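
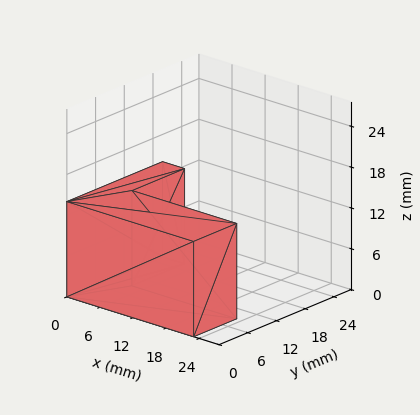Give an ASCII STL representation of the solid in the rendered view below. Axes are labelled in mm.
Reading the render: the shape is an L-shaped prism: outer 23 × 20 mm, arm thicknesses ≈ 9 mm (horizontal) and 4 mm (vertical), extruded 14 mm in z (dimensions read to the nearest mm from the axis ticks). For the STL, each face is triangulated and given an outward normal.

solid part
  facet normal 0.0000 0.0000 -1.0000
    outer loop
      vertex 23.0 9.0 0.0
      vertex 23.0 0.0 0.0
      vertex 0.0 0.0 0.0
    endloop
  endfacet
  facet normal 0.0000 0.0000 -1.0000
    outer loop
      vertex 4.0 9.0 0.0
      vertex 23.0 9.0 0.0
      vertex 0.0 0.0 0.0
    endloop
  endfacet
  facet normal 0.0000 0.0000 -1.0000
    outer loop
      vertex 4.0 20.0 0.0
      vertex 4.0 9.0 0.0
      vertex 0.0 0.0 0.0
    endloop
  endfacet
  facet normal 0.0000 0.0000 -1.0000
    outer loop
      vertex 0.0 20.0 0.0
      vertex 4.0 20.0 0.0
      vertex 0.0 0.0 0.0
    endloop
  endfacet
  facet normal 0.0000 0.0000 1.0000
    outer loop
      vertex 0.0 0.0 14.0
      vertex 23.0 0.0 14.0
      vertex 23.0 9.0 14.0
    endloop
  endfacet
  facet normal 0.0000 0.0000 1.0000
    outer loop
      vertex 0.0 0.0 14.0
      vertex 23.0 9.0 14.0
      vertex 4.0 9.0 14.0
    endloop
  endfacet
  facet normal 0.0000 0.0000 1.0000
    outer loop
      vertex 0.0 0.0 14.0
      vertex 4.0 9.0 14.0
      vertex 4.0 20.0 14.0
    endloop
  endfacet
  facet normal 0.0000 0.0000 1.0000
    outer loop
      vertex 0.0 0.0 14.0
      vertex 4.0 20.0 14.0
      vertex 0.0 20.0 14.0
    endloop
  endfacet
  facet normal 0.0000 -1.0000 0.0000
    outer loop
      vertex 0.0 0.0 0.0
      vertex 23.0 0.0 0.0
      vertex 23.0 0.0 14.0
    endloop
  endfacet
  facet normal 0.0000 -1.0000 0.0000
    outer loop
      vertex 0.0 0.0 0.0
      vertex 23.0 0.0 14.0
      vertex 0.0 0.0 14.0
    endloop
  endfacet
  facet normal 1.0000 0.0000 0.0000
    outer loop
      vertex 23.0 0.0 0.0
      vertex 23.0 9.0 0.0
      vertex 23.0 9.0 14.0
    endloop
  endfacet
  facet normal 1.0000 0.0000 0.0000
    outer loop
      vertex 23.0 0.0 0.0
      vertex 23.0 9.0 14.0
      vertex 23.0 0.0 14.0
    endloop
  endfacet
  facet normal 0.0000 1.0000 0.0000
    outer loop
      vertex 23.0 9.0 0.0
      vertex 4.0 9.0 0.0
      vertex 4.0 9.0 14.0
    endloop
  endfacet
  facet normal 0.0000 1.0000 0.0000
    outer loop
      vertex 23.0 9.0 0.0
      vertex 4.0 9.0 14.0
      vertex 23.0 9.0 14.0
    endloop
  endfacet
  facet normal 1.0000 0.0000 0.0000
    outer loop
      vertex 4.0 9.0 0.0
      vertex 4.0 20.0 0.0
      vertex 4.0 20.0 14.0
    endloop
  endfacet
  facet normal 1.0000 0.0000 0.0000
    outer loop
      vertex 4.0 9.0 0.0
      vertex 4.0 20.0 14.0
      vertex 4.0 9.0 14.0
    endloop
  endfacet
  facet normal 0.0000 1.0000 0.0000
    outer loop
      vertex 4.0 20.0 0.0
      vertex 0.0 20.0 0.0
      vertex 0.0 20.0 14.0
    endloop
  endfacet
  facet normal 0.0000 1.0000 0.0000
    outer loop
      vertex 4.0 20.0 0.0
      vertex 0.0 20.0 14.0
      vertex 4.0 20.0 14.0
    endloop
  endfacet
  facet normal -1.0000 0.0000 0.0000
    outer loop
      vertex 0.0 20.0 0.0
      vertex 0.0 0.0 0.0
      vertex 0.0 0.0 14.0
    endloop
  endfacet
  facet normal -1.0000 0.0000 0.0000
    outer loop
      vertex 0.0 20.0 0.0
      vertex 0.0 0.0 14.0
      vertex 0.0 20.0 14.0
    endloop
  endfacet
endsolid part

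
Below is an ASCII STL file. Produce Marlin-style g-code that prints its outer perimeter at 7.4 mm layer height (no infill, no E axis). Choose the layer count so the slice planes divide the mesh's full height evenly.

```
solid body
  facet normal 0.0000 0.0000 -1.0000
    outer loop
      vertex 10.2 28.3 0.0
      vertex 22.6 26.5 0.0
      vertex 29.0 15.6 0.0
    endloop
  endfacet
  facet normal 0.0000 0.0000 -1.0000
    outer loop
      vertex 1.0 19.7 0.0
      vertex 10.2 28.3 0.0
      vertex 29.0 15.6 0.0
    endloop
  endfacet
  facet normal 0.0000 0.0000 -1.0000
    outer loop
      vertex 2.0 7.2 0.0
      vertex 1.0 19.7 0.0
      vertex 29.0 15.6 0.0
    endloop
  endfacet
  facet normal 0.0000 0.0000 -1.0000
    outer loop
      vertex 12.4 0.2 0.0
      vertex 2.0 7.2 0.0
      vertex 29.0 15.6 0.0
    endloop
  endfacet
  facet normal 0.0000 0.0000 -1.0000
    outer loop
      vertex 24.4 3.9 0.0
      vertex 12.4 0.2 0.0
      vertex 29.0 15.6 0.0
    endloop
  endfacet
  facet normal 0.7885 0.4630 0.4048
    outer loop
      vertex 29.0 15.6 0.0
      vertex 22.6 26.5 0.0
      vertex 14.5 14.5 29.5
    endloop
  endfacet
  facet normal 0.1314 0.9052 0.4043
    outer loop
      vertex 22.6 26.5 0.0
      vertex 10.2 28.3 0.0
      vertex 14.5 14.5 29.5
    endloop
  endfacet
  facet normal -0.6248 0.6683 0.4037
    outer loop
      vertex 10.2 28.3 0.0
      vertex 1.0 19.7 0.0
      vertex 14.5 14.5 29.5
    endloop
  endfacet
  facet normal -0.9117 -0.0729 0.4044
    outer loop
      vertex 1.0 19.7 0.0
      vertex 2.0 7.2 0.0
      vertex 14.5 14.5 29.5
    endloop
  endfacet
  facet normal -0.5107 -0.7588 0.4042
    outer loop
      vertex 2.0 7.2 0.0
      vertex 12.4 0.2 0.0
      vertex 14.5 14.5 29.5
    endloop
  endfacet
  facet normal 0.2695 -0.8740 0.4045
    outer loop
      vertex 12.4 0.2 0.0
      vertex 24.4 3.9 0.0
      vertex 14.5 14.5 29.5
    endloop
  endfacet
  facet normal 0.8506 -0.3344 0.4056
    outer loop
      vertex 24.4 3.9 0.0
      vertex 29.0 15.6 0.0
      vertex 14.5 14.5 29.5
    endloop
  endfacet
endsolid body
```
; perimeter-only toolpath
G21 ; units = mm
G90 ; absolute positioning
G28 ; home
; layer 1
G0 Z7.4
G0 X25.4 Y15.3
G1 X20.6 Y23.5
G1 X11.3 Y24.9
G1 X4.4 Y18.4
G1 X5.1 Y9.0
G1 X12.9 Y3.8
G1 X21.9 Y6.5
G1 X25.4 Y15.3
; layer 2
G0 Z14.8
G0 X21.8 Y15.1
G1 X18.6 Y20.5
G1 X12.3 Y21.4
G1 X7.8 Y17.1
G1 X8.2 Y10.8
G1 X13.4 Y7.3
G1 X19.4 Y9.2
G1 X21.8 Y15.1
; layer 3
G0 Z22.1
G0 X18.1 Y14.8
G1 X16.5 Y17.5
G1 X13.4 Y17.9
G1 X11.1 Y15.8
G1 X11.4 Y12.7
G1 X14.0 Y10.9
G1 X17.0 Y11.8
G1 X18.1 Y14.8
M2 ; end

The solid is a regular 7-sided pyramid, base circumscribed radius ≈ 14.5 mm, apex at z ≈ 29.5 mm. Slicing at Δz = 7.4 mm — 4 equal slices spanning the solid's height, so layer i sits at z = i·h/4 — gives 3 non-empty perimeters. Each is a 7-segment closed polygon; G0 lifts to the layer z and rapids to the start vertex, then G1 traces the edges. The cross-section shrinks linearly with z (the slice at the apex is degenerate and omitted).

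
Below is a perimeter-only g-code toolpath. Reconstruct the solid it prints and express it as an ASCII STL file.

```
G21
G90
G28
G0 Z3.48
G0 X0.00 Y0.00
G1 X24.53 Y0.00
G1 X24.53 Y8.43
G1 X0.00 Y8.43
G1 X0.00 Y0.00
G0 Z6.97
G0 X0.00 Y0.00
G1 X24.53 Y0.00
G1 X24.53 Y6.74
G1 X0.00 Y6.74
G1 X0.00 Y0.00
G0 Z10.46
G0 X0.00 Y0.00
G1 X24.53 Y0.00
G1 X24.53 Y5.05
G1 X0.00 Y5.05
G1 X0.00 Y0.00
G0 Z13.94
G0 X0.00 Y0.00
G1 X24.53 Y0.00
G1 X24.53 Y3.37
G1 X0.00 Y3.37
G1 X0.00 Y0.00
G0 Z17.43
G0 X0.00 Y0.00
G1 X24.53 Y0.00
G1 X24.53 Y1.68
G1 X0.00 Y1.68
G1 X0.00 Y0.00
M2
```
solid part
  facet normal 0.0000 0.0000 -1.0000
    outer loop
      vertex 24.53 10.11 0.00
      vertex 24.53 0.00 0.00
      vertex 0.00 0.00 0.00
    endloop
  endfacet
  facet normal 0.0000 0.0000 -1.0000
    outer loop
      vertex 0.00 10.11 0.00
      vertex 24.53 10.11 0.00
      vertex 0.00 0.00 0.00
    endloop
  endfacet
  facet normal 0.0000 -1.0000 0.0000
    outer loop
      vertex 0.00 0.00 0.00
      vertex 24.53 0.00 0.00
      vertex 24.53 0.00 20.91
    endloop
  endfacet
  facet normal 0.0000 -1.0000 0.0000
    outer loop
      vertex 0.00 0.00 0.00
      vertex 24.53 0.00 20.91
      vertex 0.00 0.00 20.91
    endloop
  endfacet
  facet normal 0.0000 0.9003 0.4353
    outer loop
      vertex 0.00 0.00 20.91
      vertex 24.53 0.00 20.91
      vertex 24.53 10.11 0.00
    endloop
  endfacet
  facet normal 0.0000 0.9003 0.4353
    outer loop
      vertex 0.00 0.00 20.91
      vertex 24.53 10.11 0.00
      vertex 0.00 10.11 0.00
    endloop
  endfacet
  facet normal -1.0000 0.0000 0.0000
    outer loop
      vertex 0.00 0.00 20.91
      vertex 0.00 10.11 0.00
      vertex 0.00 0.00 0.00
    endloop
  endfacet
  facet normal 1.0000 0.0000 0.0000
    outer loop
      vertex 24.53 0.00 0.00
      vertex 24.53 10.11 0.00
      vertex 24.53 0.00 20.91
    endloop
  endfacet
endsolid part

The G0 Z moves step by Δz≈3.48 mm. The G1 loops shrink linearly with z, so the solid tapers from its base footprint up to z≈20.9. Closing with a flat bottom cap and the tapered top and triangulating gives 8 facets — a wedge (ramp): 24.5 × 10.1 mm base, rising to 20.9 mm along the y=0 edge and sloping linearly to z=0 at y=10.1.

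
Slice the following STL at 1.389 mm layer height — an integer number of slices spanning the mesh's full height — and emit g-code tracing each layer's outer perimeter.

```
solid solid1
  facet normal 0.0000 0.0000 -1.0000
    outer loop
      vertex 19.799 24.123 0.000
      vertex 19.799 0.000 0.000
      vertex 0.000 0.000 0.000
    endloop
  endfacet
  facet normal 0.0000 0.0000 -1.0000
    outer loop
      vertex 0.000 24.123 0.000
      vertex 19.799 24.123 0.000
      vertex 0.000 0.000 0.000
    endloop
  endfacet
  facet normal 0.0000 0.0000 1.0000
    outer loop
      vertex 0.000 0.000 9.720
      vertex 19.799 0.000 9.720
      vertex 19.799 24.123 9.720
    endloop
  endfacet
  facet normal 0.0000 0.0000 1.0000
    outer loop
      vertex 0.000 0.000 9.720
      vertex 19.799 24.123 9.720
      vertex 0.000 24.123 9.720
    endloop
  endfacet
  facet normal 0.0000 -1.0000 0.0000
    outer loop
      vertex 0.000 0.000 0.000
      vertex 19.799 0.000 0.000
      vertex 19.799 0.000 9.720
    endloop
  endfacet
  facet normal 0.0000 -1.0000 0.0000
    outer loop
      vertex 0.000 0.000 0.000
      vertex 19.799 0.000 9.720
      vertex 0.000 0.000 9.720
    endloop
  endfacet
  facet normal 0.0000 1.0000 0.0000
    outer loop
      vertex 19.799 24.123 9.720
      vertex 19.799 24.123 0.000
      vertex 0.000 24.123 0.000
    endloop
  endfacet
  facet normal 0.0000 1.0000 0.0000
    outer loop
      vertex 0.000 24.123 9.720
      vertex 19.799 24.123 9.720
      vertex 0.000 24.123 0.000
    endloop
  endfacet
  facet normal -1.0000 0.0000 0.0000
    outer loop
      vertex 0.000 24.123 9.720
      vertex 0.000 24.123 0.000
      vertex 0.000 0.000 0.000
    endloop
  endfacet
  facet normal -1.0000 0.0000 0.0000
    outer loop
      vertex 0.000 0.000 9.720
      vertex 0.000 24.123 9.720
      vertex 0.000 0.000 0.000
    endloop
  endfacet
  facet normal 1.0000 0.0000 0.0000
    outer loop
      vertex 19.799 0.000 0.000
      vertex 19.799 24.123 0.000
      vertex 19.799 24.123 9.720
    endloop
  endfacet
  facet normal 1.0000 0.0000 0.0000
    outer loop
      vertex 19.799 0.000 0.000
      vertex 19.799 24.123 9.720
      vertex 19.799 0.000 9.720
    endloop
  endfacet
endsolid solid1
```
; perimeter-only toolpath
G21 ; units = mm
G90 ; absolute positioning
G28 ; home
; layer 1
G0 Z1.389
G0 X0.000 Y0.000
G1 X19.799 Y0.000
G1 X19.799 Y24.123
G1 X0.000 Y24.123
G1 X0.000 Y0.000
; layer 2
G0 Z2.777
G0 X0.000 Y0.000
G1 X19.799 Y0.000
G1 X19.799 Y24.123
G1 X0.000 Y24.123
G1 X0.000 Y0.000
; layer 3
G0 Z4.166
G0 X0.000 Y0.000
G1 X19.799 Y0.000
G1 X19.799 Y24.123
G1 X0.000 Y24.123
G1 X0.000 Y0.000
; layer 4
G0 Z5.554
G0 X0.000 Y0.000
G1 X19.799 Y0.000
G1 X19.799 Y24.123
G1 X0.000 Y24.123
G1 X0.000 Y0.000
; layer 5
G0 Z6.943
G0 X0.000 Y0.000
G1 X19.799 Y0.000
G1 X19.799 Y24.123
G1 X0.000 Y24.123
G1 X0.000 Y0.000
; layer 6
G0 Z8.331
G0 X0.000 Y0.000
G1 X19.799 Y0.000
G1 X19.799 Y24.123
G1 X0.000 Y24.123
G1 X0.000 Y0.000
; layer 7
G0 Z9.720
G0 X0.000 Y0.000
G1 X19.799 Y0.000
G1 X19.799 Y24.123
G1 X0.000 Y24.123
G1 X0.000 Y0.000
M2 ; end

The solid is a rectangular box, roughly 19.8 × 24.1 mm footprint and 9.72 mm tall. Slicing at Δz = 1.389 mm — 7 equal slices spanning the solid's height, so layer i sits at z = i·h/7 — gives 7 non-empty perimeters. Each is a 4-segment closed polygon; G0 lifts to the layer z and rapids to the start vertex, then G1 traces the edges.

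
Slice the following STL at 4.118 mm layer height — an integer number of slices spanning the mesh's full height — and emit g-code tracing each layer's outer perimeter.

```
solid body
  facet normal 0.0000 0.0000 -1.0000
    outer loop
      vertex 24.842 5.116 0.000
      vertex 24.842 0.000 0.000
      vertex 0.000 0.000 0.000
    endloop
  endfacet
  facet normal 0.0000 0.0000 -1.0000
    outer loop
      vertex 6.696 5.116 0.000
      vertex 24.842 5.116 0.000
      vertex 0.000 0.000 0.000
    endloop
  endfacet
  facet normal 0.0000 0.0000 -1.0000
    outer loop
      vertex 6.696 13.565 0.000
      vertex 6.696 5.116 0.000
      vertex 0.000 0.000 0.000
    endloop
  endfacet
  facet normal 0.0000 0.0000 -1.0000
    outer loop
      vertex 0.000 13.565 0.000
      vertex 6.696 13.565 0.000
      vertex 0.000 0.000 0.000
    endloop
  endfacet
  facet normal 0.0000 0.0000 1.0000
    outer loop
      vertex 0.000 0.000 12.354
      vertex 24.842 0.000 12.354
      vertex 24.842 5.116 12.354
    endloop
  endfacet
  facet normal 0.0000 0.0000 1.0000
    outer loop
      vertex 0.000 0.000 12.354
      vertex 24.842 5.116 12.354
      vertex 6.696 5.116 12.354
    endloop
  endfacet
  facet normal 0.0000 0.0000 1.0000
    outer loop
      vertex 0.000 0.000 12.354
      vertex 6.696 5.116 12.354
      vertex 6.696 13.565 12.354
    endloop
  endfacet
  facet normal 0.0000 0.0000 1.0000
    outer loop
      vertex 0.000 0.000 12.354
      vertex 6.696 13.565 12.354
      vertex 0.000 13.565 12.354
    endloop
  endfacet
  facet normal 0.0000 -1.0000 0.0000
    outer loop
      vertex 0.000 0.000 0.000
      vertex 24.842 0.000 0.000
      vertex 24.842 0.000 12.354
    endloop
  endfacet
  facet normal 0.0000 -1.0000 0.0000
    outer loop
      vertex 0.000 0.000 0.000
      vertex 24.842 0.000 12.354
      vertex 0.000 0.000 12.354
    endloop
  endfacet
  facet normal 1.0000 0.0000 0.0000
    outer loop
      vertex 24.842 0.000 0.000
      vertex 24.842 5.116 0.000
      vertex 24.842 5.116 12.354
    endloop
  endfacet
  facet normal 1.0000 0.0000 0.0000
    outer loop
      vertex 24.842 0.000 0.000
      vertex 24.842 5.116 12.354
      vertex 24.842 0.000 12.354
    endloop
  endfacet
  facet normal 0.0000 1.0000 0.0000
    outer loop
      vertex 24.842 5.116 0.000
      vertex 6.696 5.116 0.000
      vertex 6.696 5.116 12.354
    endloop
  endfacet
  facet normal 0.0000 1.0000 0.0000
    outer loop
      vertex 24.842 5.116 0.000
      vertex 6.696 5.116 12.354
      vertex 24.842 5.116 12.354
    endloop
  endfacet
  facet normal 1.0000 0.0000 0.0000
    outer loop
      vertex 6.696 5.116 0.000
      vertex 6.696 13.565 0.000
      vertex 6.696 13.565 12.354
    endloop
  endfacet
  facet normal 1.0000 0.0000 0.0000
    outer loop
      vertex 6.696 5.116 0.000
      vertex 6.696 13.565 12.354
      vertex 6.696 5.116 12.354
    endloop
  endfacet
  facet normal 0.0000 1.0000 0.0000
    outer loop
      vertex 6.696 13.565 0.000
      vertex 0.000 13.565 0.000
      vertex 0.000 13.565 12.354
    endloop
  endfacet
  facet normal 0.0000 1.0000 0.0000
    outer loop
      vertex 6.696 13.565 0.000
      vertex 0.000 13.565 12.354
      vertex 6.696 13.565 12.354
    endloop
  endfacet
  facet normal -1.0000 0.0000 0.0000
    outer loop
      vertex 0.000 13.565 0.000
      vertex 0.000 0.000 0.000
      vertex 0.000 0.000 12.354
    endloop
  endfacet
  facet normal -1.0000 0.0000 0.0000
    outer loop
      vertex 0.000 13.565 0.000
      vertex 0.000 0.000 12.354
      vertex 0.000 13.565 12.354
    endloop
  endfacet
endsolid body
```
; perimeter-only toolpath
G21 ; units = mm
G90 ; absolute positioning
G28 ; home
; layer 1
G0 Z4.118
G0 X0.000 Y0.000
G1 X24.842 Y0.000
G1 X24.842 Y5.116
G1 X6.696 Y5.116
G1 X6.696 Y13.565
G1 X0.000 Y13.565
G1 X0.000 Y0.000
; layer 2
G0 Z8.236
G0 X0.000 Y0.000
G1 X24.842 Y0.000
G1 X24.842 Y5.116
G1 X6.696 Y5.116
G1 X6.696 Y13.565
G1 X0.000 Y13.565
G1 X0.000 Y0.000
; layer 3
G0 Z12.354
G0 X0.000 Y0.000
G1 X24.842 Y0.000
G1 X24.842 Y5.116
G1 X6.696 Y5.116
G1 X6.696 Y13.565
G1 X0.000 Y13.565
G1 X0.000 Y0.000
M2 ; end

The solid is an L-shaped prism: outer 24.8 × 13.6 mm, arm thicknesses ≈ 5.12 mm (horizontal) and 6.7 mm (vertical), extruded 12.4 mm in z. Slicing at Δz = 4.118 mm — 3 equal slices spanning the solid's height, so layer i sits at z = i·h/3 — gives 3 non-empty perimeters. Each is a 6-segment closed polygon; G0 lifts to the layer z and rapids to the start vertex, then G1 traces the edges.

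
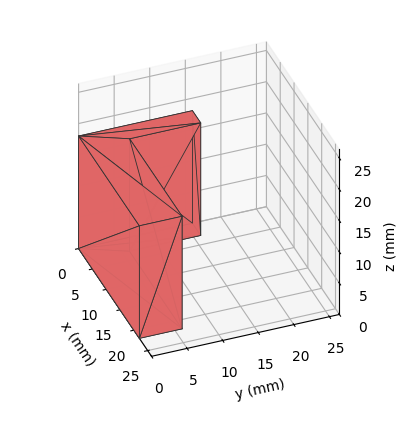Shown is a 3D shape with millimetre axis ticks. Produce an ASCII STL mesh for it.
Reading the render: the shape is an L-shaped prism: outer 22 × 16 mm, arm thicknesses ≈ 6 mm (horizontal) and 3 mm (vertical), extruded 18 mm in z (dimensions read to the nearest mm from the axis ticks). For the STL, each face is triangulated and given an outward normal.

solid part
  facet normal 0.0000 0.0000 -1.0000
    outer loop
      vertex 22.0 6.0 0.0
      vertex 22.0 0.0 0.0
      vertex 0.0 0.0 0.0
    endloop
  endfacet
  facet normal 0.0000 0.0000 -1.0000
    outer loop
      vertex 3.0 6.0 0.0
      vertex 22.0 6.0 0.0
      vertex 0.0 0.0 0.0
    endloop
  endfacet
  facet normal 0.0000 0.0000 -1.0000
    outer loop
      vertex 3.0 16.0 0.0
      vertex 3.0 6.0 0.0
      vertex 0.0 0.0 0.0
    endloop
  endfacet
  facet normal 0.0000 0.0000 -1.0000
    outer loop
      vertex 0.0 16.0 0.0
      vertex 3.0 16.0 0.0
      vertex 0.0 0.0 0.0
    endloop
  endfacet
  facet normal 0.0000 0.0000 1.0000
    outer loop
      vertex 0.0 0.0 18.0
      vertex 22.0 0.0 18.0
      vertex 22.0 6.0 18.0
    endloop
  endfacet
  facet normal 0.0000 0.0000 1.0000
    outer loop
      vertex 0.0 0.0 18.0
      vertex 22.0 6.0 18.0
      vertex 3.0 6.0 18.0
    endloop
  endfacet
  facet normal 0.0000 0.0000 1.0000
    outer loop
      vertex 0.0 0.0 18.0
      vertex 3.0 6.0 18.0
      vertex 3.0 16.0 18.0
    endloop
  endfacet
  facet normal 0.0000 0.0000 1.0000
    outer loop
      vertex 0.0 0.0 18.0
      vertex 3.0 16.0 18.0
      vertex 0.0 16.0 18.0
    endloop
  endfacet
  facet normal 0.0000 -1.0000 0.0000
    outer loop
      vertex 0.0 0.0 0.0
      vertex 22.0 0.0 0.0
      vertex 22.0 0.0 18.0
    endloop
  endfacet
  facet normal 0.0000 -1.0000 0.0000
    outer loop
      vertex 0.0 0.0 0.0
      vertex 22.0 0.0 18.0
      vertex 0.0 0.0 18.0
    endloop
  endfacet
  facet normal 1.0000 0.0000 0.0000
    outer loop
      vertex 22.0 0.0 0.0
      vertex 22.0 6.0 0.0
      vertex 22.0 6.0 18.0
    endloop
  endfacet
  facet normal 1.0000 0.0000 0.0000
    outer loop
      vertex 22.0 0.0 0.0
      vertex 22.0 6.0 18.0
      vertex 22.0 0.0 18.0
    endloop
  endfacet
  facet normal 0.0000 1.0000 0.0000
    outer loop
      vertex 22.0 6.0 0.0
      vertex 3.0 6.0 0.0
      vertex 3.0 6.0 18.0
    endloop
  endfacet
  facet normal 0.0000 1.0000 0.0000
    outer loop
      vertex 22.0 6.0 0.0
      vertex 3.0 6.0 18.0
      vertex 22.0 6.0 18.0
    endloop
  endfacet
  facet normal 1.0000 0.0000 0.0000
    outer loop
      vertex 3.0 6.0 0.0
      vertex 3.0 16.0 0.0
      vertex 3.0 16.0 18.0
    endloop
  endfacet
  facet normal 1.0000 0.0000 0.0000
    outer loop
      vertex 3.0 6.0 0.0
      vertex 3.0 16.0 18.0
      vertex 3.0 6.0 18.0
    endloop
  endfacet
  facet normal 0.0000 1.0000 0.0000
    outer loop
      vertex 3.0 16.0 0.0
      vertex 0.0 16.0 0.0
      vertex 0.0 16.0 18.0
    endloop
  endfacet
  facet normal 0.0000 1.0000 0.0000
    outer loop
      vertex 3.0 16.0 0.0
      vertex 0.0 16.0 18.0
      vertex 3.0 16.0 18.0
    endloop
  endfacet
  facet normal -1.0000 0.0000 0.0000
    outer loop
      vertex 0.0 16.0 0.0
      vertex 0.0 0.0 0.0
      vertex 0.0 0.0 18.0
    endloop
  endfacet
  facet normal -1.0000 0.0000 0.0000
    outer loop
      vertex 0.0 16.0 0.0
      vertex 0.0 0.0 18.0
      vertex 0.0 16.0 18.0
    endloop
  endfacet
endsolid part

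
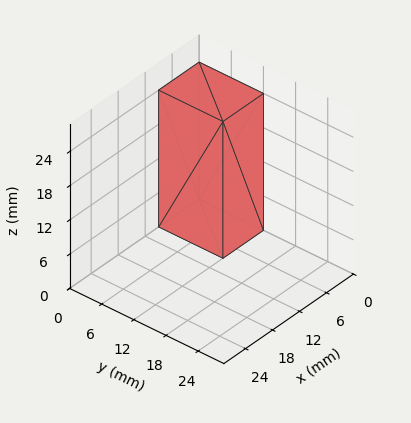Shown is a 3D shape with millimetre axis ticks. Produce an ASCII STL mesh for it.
Reading the render: the shape is a rectangular box, roughly 9 × 12 mm footprint and 24 mm tall (dimensions read to the nearest mm from the axis ticks). For the STL, each face is triangulated and given an outward normal.

solid part
  facet normal 0.0000 0.0000 -1.0000
    outer loop
      vertex 9.000 12.000 0.000
      vertex 9.000 0.000 0.000
      vertex 0.000 0.000 0.000
    endloop
  endfacet
  facet normal 0.0000 0.0000 -1.0000
    outer loop
      vertex 0.000 12.000 0.000
      vertex 9.000 12.000 0.000
      vertex 0.000 0.000 0.000
    endloop
  endfacet
  facet normal 0.0000 0.0000 1.0000
    outer loop
      vertex 0.000 0.000 24.000
      vertex 9.000 0.000 24.000
      vertex 9.000 12.000 24.000
    endloop
  endfacet
  facet normal 0.0000 0.0000 1.0000
    outer loop
      vertex 0.000 0.000 24.000
      vertex 9.000 12.000 24.000
      vertex 0.000 12.000 24.000
    endloop
  endfacet
  facet normal 0.0000 -1.0000 0.0000
    outer loop
      vertex 0.000 0.000 0.000
      vertex 9.000 0.000 0.000
      vertex 9.000 0.000 24.000
    endloop
  endfacet
  facet normal 0.0000 -1.0000 0.0000
    outer loop
      vertex 0.000 0.000 0.000
      vertex 9.000 0.000 24.000
      vertex 0.000 0.000 24.000
    endloop
  endfacet
  facet normal 0.0000 1.0000 0.0000
    outer loop
      vertex 9.000 12.000 24.000
      vertex 9.000 12.000 0.000
      vertex 0.000 12.000 0.000
    endloop
  endfacet
  facet normal 0.0000 1.0000 0.0000
    outer loop
      vertex 0.000 12.000 24.000
      vertex 9.000 12.000 24.000
      vertex 0.000 12.000 0.000
    endloop
  endfacet
  facet normal -1.0000 0.0000 0.0000
    outer loop
      vertex 0.000 12.000 24.000
      vertex 0.000 12.000 0.000
      vertex 0.000 0.000 0.000
    endloop
  endfacet
  facet normal -1.0000 0.0000 0.0000
    outer loop
      vertex 0.000 0.000 24.000
      vertex 0.000 12.000 24.000
      vertex 0.000 0.000 0.000
    endloop
  endfacet
  facet normal 1.0000 0.0000 0.0000
    outer loop
      vertex 9.000 0.000 0.000
      vertex 9.000 12.000 0.000
      vertex 9.000 12.000 24.000
    endloop
  endfacet
  facet normal 1.0000 0.0000 0.0000
    outer loop
      vertex 9.000 0.000 0.000
      vertex 9.000 12.000 24.000
      vertex 9.000 0.000 24.000
    endloop
  endfacet
endsolid part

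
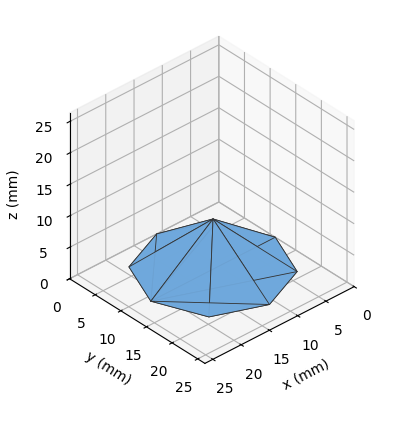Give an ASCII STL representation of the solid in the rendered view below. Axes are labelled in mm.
Reading the render: the shape is a regular 8-sided pyramid, base circumscribed radius ≈ 11 mm, apex at z ≈ 8 mm (dimensions read to the nearest mm from the axis ticks). For the STL, each face is triangulated and given an outward normal.

solid part
  facet normal 0.0000 0.0000 -1.0000
    outer loop
      vertex 11.0 22.0 0.0
      vertex 18.8 18.8 0.0
      vertex 22.0 11.0 0.0
    endloop
  endfacet
  facet normal 0.0000 0.0000 -1.0000
    outer loop
      vertex 3.2 18.8 0.0
      vertex 11.0 22.0 0.0
      vertex 22.0 11.0 0.0
    endloop
  endfacet
  facet normal 0.0000 0.0000 -1.0000
    outer loop
      vertex 0.0 11.0 0.0
      vertex 3.2 18.8 0.0
      vertex 22.0 11.0 0.0
    endloop
  endfacet
  facet normal 0.0000 0.0000 -1.0000
    outer loop
      vertex 3.2 3.2 0.0
      vertex 0.0 11.0 0.0
      vertex 22.0 11.0 0.0
    endloop
  endfacet
  facet normal 0.0000 0.0000 -1.0000
    outer loop
      vertex 11.0 0.0 0.0
      vertex 3.2 3.2 0.0
      vertex 22.0 11.0 0.0
    endloop
  endfacet
  facet normal 0.0000 0.0000 -1.0000
    outer loop
      vertex 18.8 3.2 0.0
      vertex 11.0 0.0 0.0
      vertex 22.0 11.0 0.0
    endloop
  endfacet
  facet normal 0.5718 0.2346 0.7862
    outer loop
      vertex 22.0 11.0 0.0
      vertex 18.8 18.8 0.0
      vertex 11.0 11.0 8.0
    endloop
  endfacet
  facet normal 0.2346 0.5718 0.7862
    outer loop
      vertex 18.8 18.8 0.0
      vertex 11.0 22.0 0.0
      vertex 11.0 11.0 8.0
    endloop
  endfacet
  facet normal -0.2346 0.5718 0.7862
    outer loop
      vertex 11.0 22.0 0.0
      vertex 3.2 18.8 0.0
      vertex 11.0 11.0 8.0
    endloop
  endfacet
  facet normal -0.5718 0.2346 0.7862
    outer loop
      vertex 3.2 18.8 0.0
      vertex 0.0 11.0 0.0
      vertex 11.0 11.0 8.0
    endloop
  endfacet
  facet normal -0.5718 -0.2346 0.7862
    outer loop
      vertex 0.0 11.0 0.0
      vertex 3.2 3.2 0.0
      vertex 11.0 11.0 8.0
    endloop
  endfacet
  facet normal -0.2346 -0.5718 0.7862
    outer loop
      vertex 3.2 3.2 0.0
      vertex 11.0 0.0 0.0
      vertex 11.0 11.0 8.0
    endloop
  endfacet
  facet normal 0.2346 -0.5718 0.7862
    outer loop
      vertex 11.0 0.0 0.0
      vertex 18.8 3.2 0.0
      vertex 11.0 11.0 8.0
    endloop
  endfacet
  facet normal 0.5718 -0.2346 0.7862
    outer loop
      vertex 18.8 3.2 0.0
      vertex 22.0 11.0 0.0
      vertex 11.0 11.0 8.0
    endloop
  endfacet
endsolid part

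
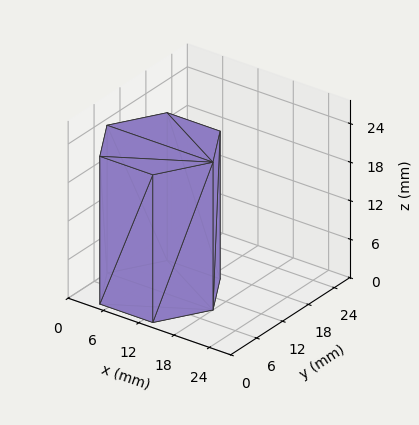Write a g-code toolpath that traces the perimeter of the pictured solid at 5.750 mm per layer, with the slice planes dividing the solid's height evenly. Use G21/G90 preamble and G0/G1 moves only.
Reading the render: the shape is a regular 6-sided prism (a cylinder approximated with 6 flat sides), circumscribed radius ≈ 9 mm, height ≈ 23 mm (dimensions read to the nearest mm from the axis ticks). For the g-code, the solid's height is divided into equal slices at the stated Δz and each level perimeter traced with G1 moves after a G0 lift.

; perimeter-only toolpath
G21 ; units = mm
G90 ; absolute positioning
G28 ; home
; layer 1
G0 Z5.750
G0 X18.000 Y9.000
G1 X13.500 Y16.794
G1 X4.500 Y16.794
G1 X0.000 Y9.000
G1 X4.500 Y1.206
G1 X13.500 Y1.206
G1 X18.000 Y9.000
; layer 2
G0 Z11.500
G0 X18.000 Y9.000
G1 X13.500 Y16.794
G1 X4.500 Y16.794
G1 X0.000 Y9.000
G1 X4.500 Y1.206
G1 X13.500 Y1.206
G1 X18.000 Y9.000
; layer 3
G0 Z17.250
G0 X18.000 Y9.000
G1 X13.500 Y16.794
G1 X4.500 Y16.794
G1 X0.000 Y9.000
G1 X4.500 Y1.206
G1 X13.500 Y1.206
G1 X18.000 Y9.000
; layer 4
G0 Z23.000
G0 X18.000 Y9.000
G1 X13.500 Y16.794
G1 X4.500 Y16.794
G1 X0.000 Y9.000
G1 X4.500 Y1.206
G1 X13.500 Y1.206
G1 X18.000 Y9.000
M2 ; end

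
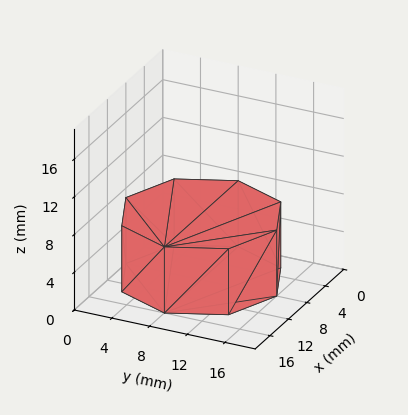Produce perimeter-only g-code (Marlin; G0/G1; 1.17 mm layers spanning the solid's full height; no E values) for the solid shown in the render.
Reading the render: the shape is a regular 8-sided prism (a cylinder approximated with 8 flat sides), circumscribed radius ≈ 8 mm, height ≈ 7 mm (dimensions read to the nearest mm from the axis ticks). For the g-code, the solid's height is divided into equal slices at the stated Δz and each level perimeter traced with G1 moves after a G0 lift.

; perimeter-only toolpath
G21 ; units = mm
G90 ; absolute positioning
G28 ; home
; layer 1
G0 Z1.17
G0 X16.00 Y8.00
G1 X13.66 Y13.66
G1 X8.00 Y16.00
G1 X2.34 Y13.66
G1 X0.00 Y8.00
G1 X2.34 Y2.34
G1 X8.00 Y0.00
G1 X13.66 Y2.34
G1 X16.00 Y8.00
; layer 2
G0 Z2.33
G0 X16.00 Y8.00
G1 X13.66 Y13.66
G1 X8.00 Y16.00
G1 X2.34 Y13.66
G1 X0.00 Y8.00
G1 X2.34 Y2.34
G1 X8.00 Y0.00
G1 X13.66 Y2.34
G1 X16.00 Y8.00
; layer 3
G0 Z3.50
G0 X16.00 Y8.00
G1 X13.66 Y13.66
G1 X8.00 Y16.00
G1 X2.34 Y13.66
G1 X0.00 Y8.00
G1 X2.34 Y2.34
G1 X8.00 Y0.00
G1 X13.66 Y2.34
G1 X16.00 Y8.00
; layer 4
G0 Z4.67
G0 X16.00 Y8.00
G1 X13.66 Y13.66
G1 X8.00 Y16.00
G1 X2.34 Y13.66
G1 X0.00 Y8.00
G1 X2.34 Y2.34
G1 X8.00 Y0.00
G1 X13.66 Y2.34
G1 X16.00 Y8.00
; layer 5
G0 Z5.83
G0 X16.00 Y8.00
G1 X13.66 Y13.66
G1 X8.00 Y16.00
G1 X2.34 Y13.66
G1 X0.00 Y8.00
G1 X2.34 Y2.34
G1 X8.00 Y0.00
G1 X13.66 Y2.34
G1 X16.00 Y8.00
; layer 6
G0 Z7.00
G0 X16.00 Y8.00
G1 X13.66 Y13.66
G1 X8.00 Y16.00
G1 X2.34 Y13.66
G1 X0.00 Y8.00
G1 X2.34 Y2.34
G1 X8.00 Y0.00
G1 X13.66 Y2.34
G1 X16.00 Y8.00
M2 ; end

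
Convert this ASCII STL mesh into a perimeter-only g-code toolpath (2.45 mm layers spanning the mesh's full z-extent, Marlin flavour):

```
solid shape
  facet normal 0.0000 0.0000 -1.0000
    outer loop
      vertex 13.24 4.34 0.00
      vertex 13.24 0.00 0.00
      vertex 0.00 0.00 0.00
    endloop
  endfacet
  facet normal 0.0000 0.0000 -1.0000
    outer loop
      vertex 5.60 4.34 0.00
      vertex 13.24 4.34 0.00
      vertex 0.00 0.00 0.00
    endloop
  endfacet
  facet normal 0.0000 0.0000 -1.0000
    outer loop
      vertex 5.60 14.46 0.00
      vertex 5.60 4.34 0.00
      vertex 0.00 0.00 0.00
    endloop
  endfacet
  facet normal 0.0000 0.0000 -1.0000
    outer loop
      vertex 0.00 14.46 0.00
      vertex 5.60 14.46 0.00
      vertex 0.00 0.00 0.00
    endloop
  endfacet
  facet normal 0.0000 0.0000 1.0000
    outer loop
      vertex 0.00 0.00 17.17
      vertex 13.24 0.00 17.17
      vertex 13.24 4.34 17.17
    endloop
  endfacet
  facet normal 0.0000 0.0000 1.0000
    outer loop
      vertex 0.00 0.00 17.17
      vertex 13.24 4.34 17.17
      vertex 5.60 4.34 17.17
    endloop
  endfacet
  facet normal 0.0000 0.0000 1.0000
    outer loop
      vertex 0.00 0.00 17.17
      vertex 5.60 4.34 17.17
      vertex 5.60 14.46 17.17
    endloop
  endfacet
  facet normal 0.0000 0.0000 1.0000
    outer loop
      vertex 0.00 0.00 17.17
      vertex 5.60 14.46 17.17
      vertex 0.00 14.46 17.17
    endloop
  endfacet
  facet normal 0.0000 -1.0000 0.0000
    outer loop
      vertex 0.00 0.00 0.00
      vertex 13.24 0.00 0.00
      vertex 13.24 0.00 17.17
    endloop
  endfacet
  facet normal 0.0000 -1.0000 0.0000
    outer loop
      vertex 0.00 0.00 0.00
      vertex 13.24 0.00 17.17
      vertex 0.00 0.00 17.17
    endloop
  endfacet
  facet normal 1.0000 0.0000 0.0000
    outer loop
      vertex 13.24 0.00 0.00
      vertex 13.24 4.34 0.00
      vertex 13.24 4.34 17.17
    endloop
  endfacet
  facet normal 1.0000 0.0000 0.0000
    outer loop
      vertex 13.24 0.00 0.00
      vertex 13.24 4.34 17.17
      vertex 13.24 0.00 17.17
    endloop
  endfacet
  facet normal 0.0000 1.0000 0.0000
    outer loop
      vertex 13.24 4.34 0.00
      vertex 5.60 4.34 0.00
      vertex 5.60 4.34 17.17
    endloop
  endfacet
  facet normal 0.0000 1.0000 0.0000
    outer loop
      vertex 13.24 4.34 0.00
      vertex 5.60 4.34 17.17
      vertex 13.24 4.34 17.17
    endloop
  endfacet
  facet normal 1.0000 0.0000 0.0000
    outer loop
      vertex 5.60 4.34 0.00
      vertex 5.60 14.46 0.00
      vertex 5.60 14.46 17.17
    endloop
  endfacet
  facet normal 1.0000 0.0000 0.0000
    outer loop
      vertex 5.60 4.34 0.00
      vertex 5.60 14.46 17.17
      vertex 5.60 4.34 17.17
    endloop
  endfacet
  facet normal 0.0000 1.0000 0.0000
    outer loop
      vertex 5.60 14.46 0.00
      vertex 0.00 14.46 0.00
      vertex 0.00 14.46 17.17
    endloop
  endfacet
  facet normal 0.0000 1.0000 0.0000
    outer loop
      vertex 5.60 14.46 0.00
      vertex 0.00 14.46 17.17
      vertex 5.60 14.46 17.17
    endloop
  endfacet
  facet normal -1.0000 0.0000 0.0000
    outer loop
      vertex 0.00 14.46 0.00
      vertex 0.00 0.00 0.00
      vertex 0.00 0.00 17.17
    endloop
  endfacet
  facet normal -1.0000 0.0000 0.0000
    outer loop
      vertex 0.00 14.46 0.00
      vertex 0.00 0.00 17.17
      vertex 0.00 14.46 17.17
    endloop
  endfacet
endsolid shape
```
; perimeter-only toolpath
G21 ; units = mm
G90 ; absolute positioning
G28 ; home
; layer 1
G0 Z2.45
G0 X0.00 Y0.00
G1 X13.24 Y0.00
G1 X13.24 Y4.34
G1 X5.60 Y4.34
G1 X5.60 Y14.46
G1 X0.00 Y14.46
G1 X0.00 Y0.00
; layer 2
G0 Z4.91
G0 X0.00 Y0.00
G1 X13.24 Y0.00
G1 X13.24 Y4.34
G1 X5.60 Y4.34
G1 X5.60 Y14.46
G1 X0.00 Y14.46
G1 X0.00 Y0.00
; layer 3
G0 Z7.36
G0 X0.00 Y0.00
G1 X13.24 Y0.00
G1 X13.24 Y4.34
G1 X5.60 Y4.34
G1 X5.60 Y14.46
G1 X0.00 Y14.46
G1 X0.00 Y0.00
; layer 4
G0 Z9.81
G0 X0.00 Y0.00
G1 X13.24 Y0.00
G1 X13.24 Y4.34
G1 X5.60 Y4.34
G1 X5.60 Y14.46
G1 X0.00 Y14.46
G1 X0.00 Y0.00
; layer 5
G0 Z12.26
G0 X0.00 Y0.00
G1 X13.24 Y0.00
G1 X13.24 Y4.34
G1 X5.60 Y4.34
G1 X5.60 Y14.46
G1 X0.00 Y14.46
G1 X0.00 Y0.00
; layer 6
G0 Z14.72
G0 X0.00 Y0.00
G1 X13.24 Y0.00
G1 X13.24 Y4.34
G1 X5.60 Y4.34
G1 X5.60 Y14.46
G1 X0.00 Y14.46
G1 X0.00 Y0.00
; layer 7
G0 Z17.17
G0 X0.00 Y0.00
G1 X13.24 Y0.00
G1 X13.24 Y4.34
G1 X5.60 Y4.34
G1 X5.60 Y14.46
G1 X0.00 Y14.46
G1 X0.00 Y0.00
M2 ; end

The solid is an L-shaped prism: outer 13.2 × 14.5 mm, arm thicknesses ≈ 4.34 mm (horizontal) and 5.6 mm (vertical), extruded 17.2 mm in z. Slicing at Δz = 2.45 mm — 7 equal slices spanning the solid's height, so layer i sits at z = i·h/7 — gives 7 non-empty perimeters. Each is a 6-segment closed polygon; G0 lifts to the layer z and rapids to the start vertex, then G1 traces the edges.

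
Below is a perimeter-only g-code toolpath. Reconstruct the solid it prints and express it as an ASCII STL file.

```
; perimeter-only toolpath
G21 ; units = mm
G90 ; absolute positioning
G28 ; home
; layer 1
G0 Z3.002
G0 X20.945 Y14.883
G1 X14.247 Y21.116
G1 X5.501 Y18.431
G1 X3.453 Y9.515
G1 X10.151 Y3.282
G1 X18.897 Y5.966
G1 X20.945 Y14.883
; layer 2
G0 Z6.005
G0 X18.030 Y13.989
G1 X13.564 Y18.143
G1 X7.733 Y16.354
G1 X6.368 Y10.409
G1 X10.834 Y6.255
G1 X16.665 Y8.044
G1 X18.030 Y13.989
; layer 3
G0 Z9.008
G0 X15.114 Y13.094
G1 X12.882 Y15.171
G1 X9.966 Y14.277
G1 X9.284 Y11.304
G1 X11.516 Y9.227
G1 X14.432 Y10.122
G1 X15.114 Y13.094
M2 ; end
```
solid part
  facet normal 0.0000 0.0000 -1.0000
    outer loop
      vertex 3.268 20.509 0.000
      vertex 14.930 24.088 0.000
      vertex 23.861 15.778 0.000
    endloop
  endfacet
  facet normal 0.0000 0.0000 -1.0000
    outer loop
      vertex 0.537 8.620 0.000
      vertex 3.268 20.509 0.000
      vertex 23.861 15.778 0.000
    endloop
  endfacet
  facet normal 0.0000 0.0000 -1.0000
    outer loop
      vertex 9.468 0.310 0.000
      vertex 0.537 8.620 0.000
      vertex 23.861 15.778 0.000
    endloop
  endfacet
  facet normal 0.0000 0.0000 -1.0000
    outer loop
      vertex 21.130 3.889 0.000
      vertex 9.468 0.310 0.000
      vertex 23.861 15.778 0.000
    endloop
  endfacet
  facet normal 0.5115 0.5497 0.6605
    outer loop
      vertex 23.861 15.778 0.000
      vertex 14.930 24.088 0.000
      vertex 12.199 12.199 12.010
    endloop
  endfacet
  facet normal -0.2203 0.7178 0.6605
    outer loop
      vertex 14.930 24.088 0.000
      vertex 3.268 20.509 0.000
      vertex 12.199 12.199 12.010
    endloop
  endfacet
  facet normal -0.7318 0.1681 0.6605
    outer loop
      vertex 3.268 20.509 0.000
      vertex 0.537 8.620 0.000
      vertex 12.199 12.199 12.010
    endloop
  endfacet
  facet normal -0.5115 -0.5497 0.6605
    outer loop
      vertex 0.537 8.620 0.000
      vertex 9.468 0.310 0.000
      vertex 12.199 12.199 12.010
    endloop
  endfacet
  facet normal 0.2203 -0.7178 0.6605
    outer loop
      vertex 9.468 0.310 0.000
      vertex 21.130 3.889 0.000
      vertex 12.199 12.199 12.010
    endloop
  endfacet
  facet normal 0.7318 -0.1681 0.6605
    outer loop
      vertex 21.130 3.889 0.000
      vertex 23.861 15.778 0.000
      vertex 12.199 12.199 12.010
    endloop
  endfacet
endsolid part

The G0 Z moves step by Δz≈3.002 mm. The G1 loops shrink linearly with z, so the solid tapers from its base footprint up to z≈12. Closing with a flat bottom cap and the tapered top and triangulating gives 10 facets — a regular 6-sided pyramid, base circumscribed radius ≈ 12.2 mm, apex at z ≈ 12 mm.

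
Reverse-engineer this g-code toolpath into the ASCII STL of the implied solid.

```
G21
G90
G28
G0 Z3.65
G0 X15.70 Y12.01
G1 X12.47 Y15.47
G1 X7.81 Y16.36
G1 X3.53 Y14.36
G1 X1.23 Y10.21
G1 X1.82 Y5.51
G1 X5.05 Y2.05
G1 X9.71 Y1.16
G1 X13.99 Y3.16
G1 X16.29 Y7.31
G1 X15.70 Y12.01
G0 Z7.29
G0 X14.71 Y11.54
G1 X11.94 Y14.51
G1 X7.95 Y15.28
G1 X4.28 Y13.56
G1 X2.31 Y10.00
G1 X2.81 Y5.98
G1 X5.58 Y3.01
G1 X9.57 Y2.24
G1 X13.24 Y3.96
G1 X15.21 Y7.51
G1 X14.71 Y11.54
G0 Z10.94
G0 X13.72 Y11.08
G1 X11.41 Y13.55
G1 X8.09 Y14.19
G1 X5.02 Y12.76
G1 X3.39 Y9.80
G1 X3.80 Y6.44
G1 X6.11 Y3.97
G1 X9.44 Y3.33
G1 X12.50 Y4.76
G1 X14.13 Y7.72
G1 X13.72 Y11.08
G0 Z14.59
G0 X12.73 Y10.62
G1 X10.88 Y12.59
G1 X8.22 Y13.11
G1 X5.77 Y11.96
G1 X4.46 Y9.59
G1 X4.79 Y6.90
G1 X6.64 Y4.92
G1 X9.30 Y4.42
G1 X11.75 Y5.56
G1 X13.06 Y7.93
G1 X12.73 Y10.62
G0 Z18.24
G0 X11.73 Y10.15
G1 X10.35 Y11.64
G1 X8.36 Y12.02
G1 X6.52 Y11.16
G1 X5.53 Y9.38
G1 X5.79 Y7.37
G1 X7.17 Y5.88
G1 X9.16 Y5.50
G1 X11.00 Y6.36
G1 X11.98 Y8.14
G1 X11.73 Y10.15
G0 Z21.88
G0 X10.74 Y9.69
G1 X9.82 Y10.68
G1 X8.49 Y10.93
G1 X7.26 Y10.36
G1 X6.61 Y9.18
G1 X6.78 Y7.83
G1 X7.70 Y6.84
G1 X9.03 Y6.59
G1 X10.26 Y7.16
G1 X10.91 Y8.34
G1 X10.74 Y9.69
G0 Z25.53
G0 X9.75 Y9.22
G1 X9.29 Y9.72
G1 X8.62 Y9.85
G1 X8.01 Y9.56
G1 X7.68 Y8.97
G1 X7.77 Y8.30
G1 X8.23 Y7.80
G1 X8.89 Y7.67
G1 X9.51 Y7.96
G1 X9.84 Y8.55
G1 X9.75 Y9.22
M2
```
solid part
  facet normal 0.0000 0.0000 -1.0000
    outer loop
      vertex 7.68 17.45 0.00
      vertex 13.00 16.43 0.00
      vertex 16.69 12.47 0.00
    endloop
  endfacet
  facet normal 0.0000 0.0000 -1.0000
    outer loop
      vertex 2.78 15.16 0.00
      vertex 7.68 17.45 0.00
      vertex 16.69 12.47 0.00
    endloop
  endfacet
  facet normal 0.0000 0.0000 -1.0000
    outer loop
      vertex 0.16 10.42 0.00
      vertex 2.78 15.16 0.00
      vertex 16.69 12.47 0.00
    endloop
  endfacet
  facet normal 0.0000 0.0000 -1.0000
    outer loop
      vertex 0.83 5.05 0.00
      vertex 0.16 10.42 0.00
      vertex 16.69 12.47 0.00
    endloop
  endfacet
  facet normal 0.0000 0.0000 -1.0000
    outer loop
      vertex 4.52 1.09 0.00
      vertex 0.83 5.05 0.00
      vertex 16.69 12.47 0.00
    endloop
  endfacet
  facet normal 0.0000 0.0000 -1.0000
    outer loop
      vertex 9.84 0.07 0.00
      vertex 4.52 1.09 0.00
      vertex 16.69 12.47 0.00
    endloop
  endfacet
  facet normal 0.0000 0.0000 -1.0000
    outer loop
      vertex 14.74 2.36 0.00
      vertex 9.84 0.07 0.00
      vertex 16.69 12.47 0.00
    endloop
  endfacet
  facet normal 0.0000 0.0000 -1.0000
    outer loop
      vertex 17.36 7.10 0.00
      vertex 14.74 2.36 0.00
      vertex 16.69 12.47 0.00
    endloop
  endfacet
  facet normal 0.7035 0.6555 0.2745
    outer loop
      vertex 16.69 12.47 0.00
      vertex 13.00 16.43 0.00
      vertex 8.76 8.76 29.18
    endloop
  endfacet
  facet normal 0.1811 0.9444 0.2745
    outer loop
      vertex 13.00 16.43 0.00
      vertex 7.68 17.45 0.00
      vertex 8.76 8.76 29.18
    endloop
  endfacet
  facet normal -0.4071 0.8711 0.2745
    outer loop
      vertex 7.68 17.45 0.00
      vertex 2.78 15.16 0.00
      vertex 8.76 8.76 29.18
    endloop
  endfacet
  facet normal -0.8416 0.4652 0.2745
    outer loop
      vertex 2.78 15.16 0.00
      vertex 0.16 10.42 0.00
      vertex 8.76 8.76 29.18
    endloop
  endfacet
  facet normal -0.9542 -0.1191 0.2745
    outer loop
      vertex 0.16 10.42 0.00
      vertex 0.83 5.05 0.00
      vertex 8.76 8.76 29.18
    endloop
  endfacet
  facet normal -0.7035 -0.6555 0.2745
    outer loop
      vertex 0.83 5.05 0.00
      vertex 4.52 1.09 0.00
      vertex 8.76 8.76 29.18
    endloop
  endfacet
  facet normal -0.1811 -0.9444 0.2745
    outer loop
      vertex 4.52 1.09 0.00
      vertex 9.84 0.07 0.00
      vertex 8.76 8.76 29.18
    endloop
  endfacet
  facet normal 0.4071 -0.8711 0.2745
    outer loop
      vertex 9.84 0.07 0.00
      vertex 14.74 2.36 0.00
      vertex 8.76 8.76 29.18
    endloop
  endfacet
  facet normal 0.8416 -0.4652 0.2745
    outer loop
      vertex 14.74 2.36 0.00
      vertex 17.36 7.10 0.00
      vertex 8.76 8.76 29.18
    endloop
  endfacet
  facet normal 0.9542 0.1191 0.2745
    outer loop
      vertex 17.36 7.10 0.00
      vertex 16.69 12.47 0.00
      vertex 8.76 8.76 29.18
    endloop
  endfacet
endsolid part

The G0 Z moves step by Δz≈3.65 mm. The G1 loops shrink linearly with z, so the solid tapers from its base footprint up to z≈29.2. Closing with a flat bottom cap and the tapered top and triangulating gives 18 facets — a regular 10-sided pyramid, base circumscribed radius ≈ 8.76 mm, apex at z ≈ 29.2 mm.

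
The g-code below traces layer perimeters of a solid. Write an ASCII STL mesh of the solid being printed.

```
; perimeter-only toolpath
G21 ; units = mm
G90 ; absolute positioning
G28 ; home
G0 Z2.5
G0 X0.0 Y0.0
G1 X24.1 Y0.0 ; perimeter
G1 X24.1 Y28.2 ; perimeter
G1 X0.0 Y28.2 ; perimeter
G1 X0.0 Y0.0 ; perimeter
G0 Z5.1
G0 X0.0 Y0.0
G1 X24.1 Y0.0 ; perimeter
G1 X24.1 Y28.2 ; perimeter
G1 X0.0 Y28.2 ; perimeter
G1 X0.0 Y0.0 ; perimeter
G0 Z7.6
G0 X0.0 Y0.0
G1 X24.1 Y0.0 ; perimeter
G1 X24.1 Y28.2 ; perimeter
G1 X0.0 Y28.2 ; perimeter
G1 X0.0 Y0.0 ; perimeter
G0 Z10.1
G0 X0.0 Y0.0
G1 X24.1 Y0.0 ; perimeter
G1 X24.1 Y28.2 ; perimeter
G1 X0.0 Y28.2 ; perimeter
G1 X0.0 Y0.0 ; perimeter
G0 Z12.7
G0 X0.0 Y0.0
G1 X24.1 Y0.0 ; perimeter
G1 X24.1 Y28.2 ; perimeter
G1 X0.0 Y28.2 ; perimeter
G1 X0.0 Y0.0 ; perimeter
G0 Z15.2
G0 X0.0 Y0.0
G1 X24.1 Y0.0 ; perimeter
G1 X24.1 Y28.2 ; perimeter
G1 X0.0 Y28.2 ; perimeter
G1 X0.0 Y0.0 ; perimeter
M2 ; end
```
solid part
  facet normal 0.0000 0.0000 -1.0000
    outer loop
      vertex 24.1 28.2 0.0
      vertex 24.1 0.0 0.0
      vertex 0.0 0.0 0.0
    endloop
  endfacet
  facet normal 0.0000 0.0000 -1.0000
    outer loop
      vertex 0.0 28.2 0.0
      vertex 24.1 28.2 0.0
      vertex 0.0 0.0 0.0
    endloop
  endfacet
  facet normal 0.0000 0.0000 1.0000
    outer loop
      vertex 0.0 0.0 15.2
      vertex 24.1 0.0 15.2
      vertex 24.1 28.2 15.2
    endloop
  endfacet
  facet normal 0.0000 0.0000 1.0000
    outer loop
      vertex 0.0 0.0 15.2
      vertex 24.1 28.2 15.2
      vertex 0.0 28.2 15.2
    endloop
  endfacet
  facet normal 0.0000 -1.0000 0.0000
    outer loop
      vertex 0.0 0.0 0.0
      vertex 24.1 0.0 0.0
      vertex 24.1 0.0 15.2
    endloop
  endfacet
  facet normal 0.0000 -1.0000 0.0000
    outer loop
      vertex 0.0 0.0 0.0
      vertex 24.1 0.0 15.2
      vertex 0.0 0.0 15.2
    endloop
  endfacet
  facet normal 0.0000 1.0000 0.0000
    outer loop
      vertex 24.1 28.2 15.2
      vertex 24.1 28.2 0.0
      vertex 0.0 28.2 0.0
    endloop
  endfacet
  facet normal 0.0000 1.0000 0.0000
    outer loop
      vertex 0.0 28.2 15.2
      vertex 24.1 28.2 15.2
      vertex 0.0 28.2 0.0
    endloop
  endfacet
  facet normal -1.0000 0.0000 0.0000
    outer loop
      vertex 0.0 28.2 15.2
      vertex 0.0 28.2 0.0
      vertex 0.0 0.0 0.0
    endloop
  endfacet
  facet normal -1.0000 0.0000 0.0000
    outer loop
      vertex 0.0 0.0 15.2
      vertex 0.0 28.2 15.2
      vertex 0.0 0.0 0.0
    endloop
  endfacet
  facet normal 1.0000 0.0000 0.0000
    outer loop
      vertex 24.1 0.0 0.0
      vertex 24.1 28.2 0.0
      vertex 24.1 28.2 15.2
    endloop
  endfacet
  facet normal 1.0000 0.0000 0.0000
    outer loop
      vertex 24.1 0.0 0.0
      vertex 24.1 28.2 15.2
      vertex 24.1 0.0 15.2
    endloop
  endfacet
endsolid part

The G0 Z moves step by Δz≈2.5 mm. Every layer's G1 loop is the same polygon, so the solid is a straight extrusion of it from z=0 to z≈15.2. Closing with flat bottom and top caps and triangulating gives 12 facets — a rectangular box, roughly 24.1 × 28.2 mm footprint and 15.2 mm tall.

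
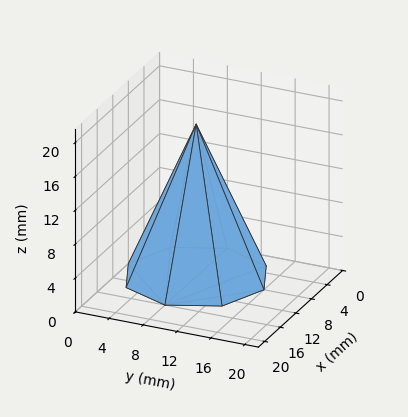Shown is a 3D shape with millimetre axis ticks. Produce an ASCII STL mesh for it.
Reading the render: the shape is a regular 8-sided pyramid, base circumscribed radius ≈ 8 mm, apex at z ≈ 18 mm (dimensions read to the nearest mm from the axis ticks). For the STL, each face is triangulated and given an outward normal.

solid part
  facet normal 0.0000 0.0000 -1.0000
    outer loop
      vertex 8.00 16.00 0.00
      vertex 13.66 13.66 0.00
      vertex 16.00 8.00 0.00
    endloop
  endfacet
  facet normal 0.0000 0.0000 -1.0000
    outer loop
      vertex 2.34 13.66 0.00
      vertex 8.00 16.00 0.00
      vertex 16.00 8.00 0.00
    endloop
  endfacet
  facet normal 0.0000 0.0000 -1.0000
    outer loop
      vertex 0.00 8.00 0.00
      vertex 2.34 13.66 0.00
      vertex 16.00 8.00 0.00
    endloop
  endfacet
  facet normal 0.0000 0.0000 -1.0000
    outer loop
      vertex 2.34 2.34 0.00
      vertex 0.00 8.00 0.00
      vertex 16.00 8.00 0.00
    endloop
  endfacet
  facet normal 0.0000 0.0000 -1.0000
    outer loop
      vertex 8.00 0.00 0.00
      vertex 2.34 2.34 0.00
      vertex 16.00 8.00 0.00
    endloop
  endfacet
  facet normal 0.0000 0.0000 -1.0000
    outer loop
      vertex 13.66 2.34 0.00
      vertex 8.00 0.00 0.00
      vertex 16.00 8.00 0.00
    endloop
  endfacet
  facet normal 0.8548 0.3534 0.3799
    outer loop
      vertex 16.00 8.00 0.00
      vertex 13.66 13.66 0.00
      vertex 8.00 8.00 18.00
    endloop
  endfacet
  facet normal 0.3534 0.8548 0.3799
    outer loop
      vertex 13.66 13.66 0.00
      vertex 8.00 16.00 0.00
      vertex 8.00 8.00 18.00
    endloop
  endfacet
  facet normal -0.3534 0.8548 0.3799
    outer loop
      vertex 8.00 16.00 0.00
      vertex 2.34 13.66 0.00
      vertex 8.00 8.00 18.00
    endloop
  endfacet
  facet normal -0.8548 0.3534 0.3799
    outer loop
      vertex 2.34 13.66 0.00
      vertex 0.00 8.00 0.00
      vertex 8.00 8.00 18.00
    endloop
  endfacet
  facet normal -0.8548 -0.3534 0.3799
    outer loop
      vertex 0.00 8.00 0.00
      vertex 2.34 2.34 0.00
      vertex 8.00 8.00 18.00
    endloop
  endfacet
  facet normal -0.3534 -0.8548 0.3799
    outer loop
      vertex 2.34 2.34 0.00
      vertex 8.00 0.00 0.00
      vertex 8.00 8.00 18.00
    endloop
  endfacet
  facet normal 0.3534 -0.8548 0.3799
    outer loop
      vertex 8.00 0.00 0.00
      vertex 13.66 2.34 0.00
      vertex 8.00 8.00 18.00
    endloop
  endfacet
  facet normal 0.8548 -0.3534 0.3799
    outer loop
      vertex 13.66 2.34 0.00
      vertex 16.00 8.00 0.00
      vertex 8.00 8.00 18.00
    endloop
  endfacet
endsolid part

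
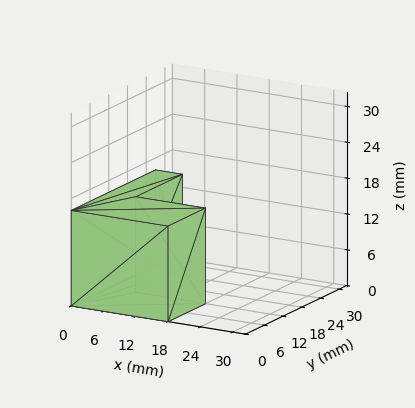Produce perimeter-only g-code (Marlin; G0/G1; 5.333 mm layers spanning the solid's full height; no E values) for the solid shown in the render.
Reading the render: the shape is an L-shaped prism: outer 18 × 27 mm, arm thicknesses ≈ 12 mm (horizontal) and 5 mm (vertical), extruded 16 mm in z (dimensions read to the nearest mm from the axis ticks). For the g-code, the solid's height is divided into equal slices at the stated Δz and each level perimeter traced with G1 moves after a G0 lift.

; perimeter-only toolpath
G21 ; units = mm
G90 ; absolute positioning
G28 ; home
; layer 1
G0 Z5.333
G0 X0.000 Y0.000
G1 X18.000 Y0.000
G1 X18.000 Y12.000
G1 X5.000 Y12.000
G1 X5.000 Y27.000
G1 X0.000 Y27.000
G1 X0.000 Y0.000
; layer 2
G0 Z10.667
G0 X0.000 Y0.000
G1 X18.000 Y0.000
G1 X18.000 Y12.000
G1 X5.000 Y12.000
G1 X5.000 Y27.000
G1 X0.000 Y27.000
G1 X0.000 Y0.000
; layer 3
G0 Z16.000
G0 X0.000 Y0.000
G1 X18.000 Y0.000
G1 X18.000 Y12.000
G1 X5.000 Y12.000
G1 X5.000 Y27.000
G1 X0.000 Y27.000
G1 X0.000 Y0.000
M2 ; end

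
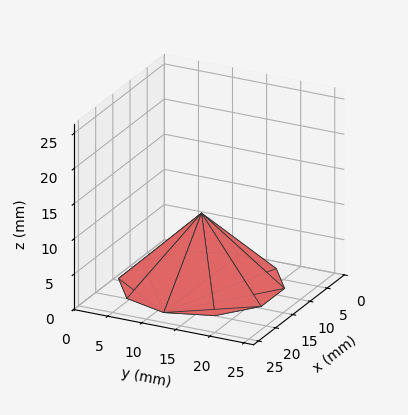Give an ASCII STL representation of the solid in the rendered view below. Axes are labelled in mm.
Reading the render: the shape is a regular 10-sided pyramid, base circumscribed radius ≈ 11 mm, apex at z ≈ 10 mm (dimensions read to the nearest mm from the axis ticks). For the STL, each face is triangulated and given an outward normal.

solid part
  facet normal 0.0000 0.0000 -1.0000
    outer loop
      vertex 14.40 21.46 0.00
      vertex 19.90 17.47 0.00
      vertex 22.00 11.00 0.00
    endloop
  endfacet
  facet normal 0.0000 0.0000 -1.0000
    outer loop
      vertex 7.60 21.46 0.00
      vertex 14.40 21.46 0.00
      vertex 22.00 11.00 0.00
    endloop
  endfacet
  facet normal 0.0000 0.0000 -1.0000
    outer loop
      vertex 2.10 17.47 0.00
      vertex 7.60 21.46 0.00
      vertex 22.00 11.00 0.00
    endloop
  endfacet
  facet normal 0.0000 0.0000 -1.0000
    outer loop
      vertex 0.00 11.00 0.00
      vertex 2.10 17.47 0.00
      vertex 22.00 11.00 0.00
    endloop
  endfacet
  facet normal 0.0000 0.0000 -1.0000
    outer loop
      vertex 2.10 4.53 0.00
      vertex 0.00 11.00 0.00
      vertex 22.00 11.00 0.00
    endloop
  endfacet
  facet normal 0.0000 0.0000 -1.0000
    outer loop
      vertex 7.60 0.54 0.00
      vertex 2.10 4.53 0.00
      vertex 22.00 11.00 0.00
    endloop
  endfacet
  facet normal 0.0000 0.0000 -1.0000
    outer loop
      vertex 14.40 0.54 0.00
      vertex 7.60 0.54 0.00
      vertex 22.00 11.00 0.00
    endloop
  endfacet
  facet normal 0.0000 0.0000 -1.0000
    outer loop
      vertex 19.90 4.53 0.00
      vertex 14.40 0.54 0.00
      vertex 22.00 11.00 0.00
    endloop
  endfacet
  facet normal 0.6572 0.2133 0.7229
    outer loop
      vertex 22.00 11.00 0.00
      vertex 19.90 17.47 0.00
      vertex 11.00 11.00 10.00
    endloop
  endfacet
  facet normal 0.4057 0.5593 0.7229
    outer loop
      vertex 19.90 17.47 0.00
      vertex 14.40 21.46 0.00
      vertex 11.00 11.00 10.00
    endloop
  endfacet
  facet normal 0.0000 0.6910 0.7228
    outer loop
      vertex 14.40 21.46 0.00
      vertex 7.60 21.46 0.00
      vertex 11.00 11.00 10.00
    endloop
  endfacet
  facet normal -0.4057 0.5593 0.7229
    outer loop
      vertex 7.60 21.46 0.00
      vertex 2.10 17.47 0.00
      vertex 11.00 11.00 10.00
    endloop
  endfacet
  facet normal -0.6572 0.2133 0.7229
    outer loop
      vertex 2.10 17.47 0.00
      vertex 0.00 11.00 0.00
      vertex 11.00 11.00 10.00
    endloop
  endfacet
  facet normal -0.6572 -0.2133 0.7229
    outer loop
      vertex 0.00 11.00 0.00
      vertex 2.10 4.53 0.00
      vertex 11.00 11.00 10.00
    endloop
  endfacet
  facet normal -0.4057 -0.5593 0.7229
    outer loop
      vertex 2.10 4.53 0.00
      vertex 7.60 0.54 0.00
      vertex 11.00 11.00 10.00
    endloop
  endfacet
  facet normal 0.0000 -0.6910 0.7228
    outer loop
      vertex 7.60 0.54 0.00
      vertex 14.40 0.54 0.00
      vertex 11.00 11.00 10.00
    endloop
  endfacet
  facet normal 0.4057 -0.5593 0.7229
    outer loop
      vertex 14.40 0.54 0.00
      vertex 19.90 4.53 0.00
      vertex 11.00 11.00 10.00
    endloop
  endfacet
  facet normal 0.6572 -0.2133 0.7229
    outer loop
      vertex 19.90 4.53 0.00
      vertex 22.00 11.00 0.00
      vertex 11.00 11.00 10.00
    endloop
  endfacet
endsolid part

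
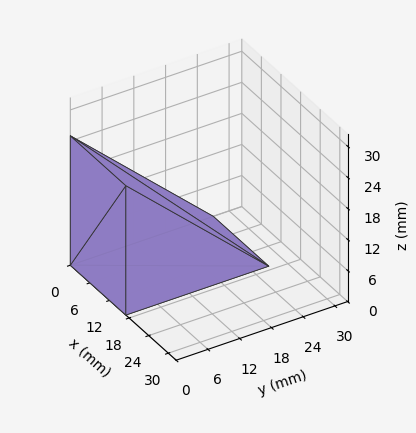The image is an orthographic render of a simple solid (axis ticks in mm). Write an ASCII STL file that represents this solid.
Reading the render: the shape is a wedge (ramp): 17 × 27 mm base, rising to 25 mm along the y=0 edge and sloping linearly to z=0 at y=27 (dimensions read to the nearest mm from the axis ticks). For the STL, each face is triangulated and given an outward normal.

solid part
  facet normal 0.0000 0.0000 -1.0000
    outer loop
      vertex 17.000 27.000 0.000
      vertex 17.000 0.000 0.000
      vertex 0.000 0.000 0.000
    endloop
  endfacet
  facet normal 0.0000 0.0000 -1.0000
    outer loop
      vertex 0.000 27.000 0.000
      vertex 17.000 27.000 0.000
      vertex 0.000 0.000 0.000
    endloop
  endfacet
  facet normal 0.0000 -1.0000 0.0000
    outer loop
      vertex 0.000 0.000 0.000
      vertex 17.000 0.000 0.000
      vertex 17.000 0.000 25.000
    endloop
  endfacet
  facet normal 0.0000 -1.0000 0.0000
    outer loop
      vertex 0.000 0.000 0.000
      vertex 17.000 0.000 25.000
      vertex 0.000 0.000 25.000
    endloop
  endfacet
  facet normal 0.0000 0.6794 0.7338
    outer loop
      vertex 0.000 0.000 25.000
      vertex 17.000 0.000 25.000
      vertex 17.000 27.000 0.000
    endloop
  endfacet
  facet normal 0.0000 0.6794 0.7338
    outer loop
      vertex 0.000 0.000 25.000
      vertex 17.000 27.000 0.000
      vertex 0.000 27.000 0.000
    endloop
  endfacet
  facet normal -1.0000 0.0000 0.0000
    outer loop
      vertex 0.000 0.000 25.000
      vertex 0.000 27.000 0.000
      vertex 0.000 0.000 0.000
    endloop
  endfacet
  facet normal 1.0000 0.0000 0.0000
    outer loop
      vertex 17.000 0.000 0.000
      vertex 17.000 27.000 0.000
      vertex 17.000 0.000 25.000
    endloop
  endfacet
endsolid part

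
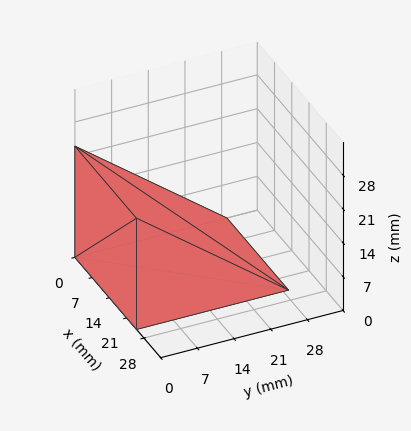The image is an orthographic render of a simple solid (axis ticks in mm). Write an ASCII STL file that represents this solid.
Reading the render: the shape is a wedge (ramp): 25 × 29 mm base, rising to 23 mm along the y=0 edge and sloping linearly to z=0 at y=29 (dimensions read to the nearest mm from the axis ticks). For the STL, each face is triangulated and given an outward normal.

solid part
  facet normal 0.0000 0.0000 -1.0000
    outer loop
      vertex 25.0 29.0 0.0
      vertex 25.0 0.0 0.0
      vertex 0.0 0.0 0.0
    endloop
  endfacet
  facet normal 0.0000 0.0000 -1.0000
    outer loop
      vertex 0.0 29.0 0.0
      vertex 25.0 29.0 0.0
      vertex 0.0 0.0 0.0
    endloop
  endfacet
  facet normal 0.0000 -1.0000 0.0000
    outer loop
      vertex 0.0 0.0 0.0
      vertex 25.0 0.0 0.0
      vertex 25.0 0.0 23.0
    endloop
  endfacet
  facet normal 0.0000 -1.0000 0.0000
    outer loop
      vertex 0.0 0.0 0.0
      vertex 25.0 0.0 23.0
      vertex 0.0 0.0 23.0
    endloop
  endfacet
  facet normal 0.0000 0.6214 0.7835
    outer loop
      vertex 0.0 0.0 23.0
      vertex 25.0 0.0 23.0
      vertex 25.0 29.0 0.0
    endloop
  endfacet
  facet normal 0.0000 0.6214 0.7835
    outer loop
      vertex 0.0 0.0 23.0
      vertex 25.0 29.0 0.0
      vertex 0.0 29.0 0.0
    endloop
  endfacet
  facet normal -1.0000 0.0000 0.0000
    outer loop
      vertex 0.0 0.0 23.0
      vertex 0.0 29.0 0.0
      vertex 0.0 0.0 0.0
    endloop
  endfacet
  facet normal 1.0000 0.0000 0.0000
    outer loop
      vertex 25.0 0.0 0.0
      vertex 25.0 29.0 0.0
      vertex 25.0 0.0 23.0
    endloop
  endfacet
endsolid part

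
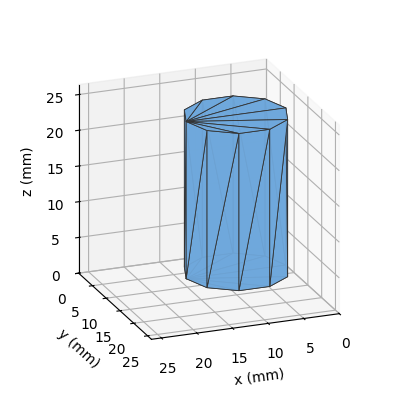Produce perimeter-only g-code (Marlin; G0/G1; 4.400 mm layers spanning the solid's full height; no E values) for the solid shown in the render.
Reading the render: the shape is a regular 10-sided prism (a cylinder approximated with 10 flat sides), circumscribed radius ≈ 7 mm, height ≈ 22 mm (dimensions read to the nearest mm from the axis ticks). For the g-code, the solid's height is divided into equal slices at the stated Δz and each level perimeter traced with G1 moves after a G0 lift.

; perimeter-only toolpath
G21 ; units = mm
G90 ; absolute positioning
G28 ; home
; layer 1
G0 Z4.400
G0 X14.000 Y7.000
G1 X12.663 Y11.114
G1 X9.163 Y13.657
G1 X4.837 Y13.657
G1 X1.337 Y11.114
G1 X0.000 Y7.000
G1 X1.337 Y2.886
G1 X4.837 Y0.343
G1 X9.163 Y0.343
G1 X12.663 Y2.886
G1 X14.000 Y7.000
; layer 2
G0 Z8.800
G0 X14.000 Y7.000
G1 X12.663 Y11.114
G1 X9.163 Y13.657
G1 X4.837 Y13.657
G1 X1.337 Y11.114
G1 X0.000 Y7.000
G1 X1.337 Y2.886
G1 X4.837 Y0.343
G1 X9.163 Y0.343
G1 X12.663 Y2.886
G1 X14.000 Y7.000
; layer 3
G0 Z13.200
G0 X14.000 Y7.000
G1 X12.663 Y11.114
G1 X9.163 Y13.657
G1 X4.837 Y13.657
G1 X1.337 Y11.114
G1 X0.000 Y7.000
G1 X1.337 Y2.886
G1 X4.837 Y0.343
G1 X9.163 Y0.343
G1 X12.663 Y2.886
G1 X14.000 Y7.000
; layer 4
G0 Z17.600
G0 X14.000 Y7.000
G1 X12.663 Y11.114
G1 X9.163 Y13.657
G1 X4.837 Y13.657
G1 X1.337 Y11.114
G1 X0.000 Y7.000
G1 X1.337 Y2.886
G1 X4.837 Y0.343
G1 X9.163 Y0.343
G1 X12.663 Y2.886
G1 X14.000 Y7.000
; layer 5
G0 Z22.000
G0 X14.000 Y7.000
G1 X12.663 Y11.114
G1 X9.163 Y13.657
G1 X4.837 Y13.657
G1 X1.337 Y11.114
G1 X0.000 Y7.000
G1 X1.337 Y2.886
G1 X4.837 Y0.343
G1 X9.163 Y0.343
G1 X12.663 Y2.886
G1 X14.000 Y7.000
M2 ; end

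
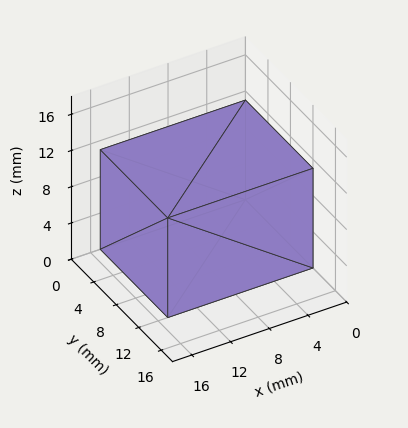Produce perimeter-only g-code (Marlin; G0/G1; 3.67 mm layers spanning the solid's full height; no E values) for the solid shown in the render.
Reading the render: the shape is a rectangular box, roughly 15 × 12 mm footprint and 11 mm tall (dimensions read to the nearest mm from the axis ticks). For the g-code, the solid's height is divided into equal slices at the stated Δz and each level perimeter traced with G1 moves after a G0 lift.

; perimeter-only toolpath
G21 ; units = mm
G90 ; absolute positioning
G28 ; home
; layer 1
G0 Z3.67
G0 X0.00 Y0.00
G1 X15.00 Y0.00
G1 X15.00 Y12.00
G1 X0.00 Y12.00
G1 X0.00 Y0.00
; layer 2
G0 Z7.33
G0 X0.00 Y0.00
G1 X15.00 Y0.00
G1 X15.00 Y12.00
G1 X0.00 Y12.00
G1 X0.00 Y0.00
; layer 3
G0 Z11.00
G0 X0.00 Y0.00
G1 X15.00 Y0.00
G1 X15.00 Y12.00
G1 X0.00 Y12.00
G1 X0.00 Y0.00
M2 ; end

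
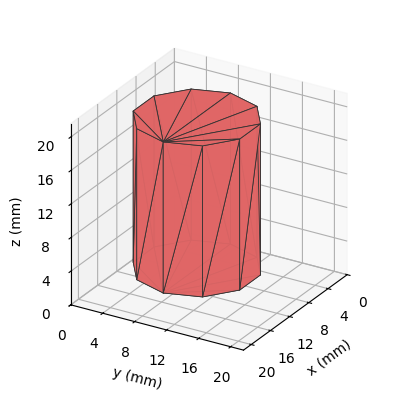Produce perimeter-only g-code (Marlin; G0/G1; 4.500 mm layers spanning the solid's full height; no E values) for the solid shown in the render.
Reading the render: the shape is a regular 10-sided prism (a cylinder approximated with 10 flat sides), circumscribed radius ≈ 7 mm, height ≈ 18 mm (dimensions read to the nearest mm from the axis ticks). For the g-code, the solid's height is divided into equal slices at the stated Δz and each level perimeter traced with G1 moves after a G0 lift.

; perimeter-only toolpath
G21 ; units = mm
G90 ; absolute positioning
G28 ; home
; layer 1
G0 Z4.500
G0 X14.000 Y7.000
G1 X12.663 Y11.114
G1 X9.163 Y13.657
G1 X4.837 Y13.657
G1 X1.337 Y11.114
G1 X0.000 Y7.000
G1 X1.337 Y2.886
G1 X4.837 Y0.343
G1 X9.163 Y0.343
G1 X12.663 Y2.886
G1 X14.000 Y7.000
; layer 2
G0 Z9.000
G0 X14.000 Y7.000
G1 X12.663 Y11.114
G1 X9.163 Y13.657
G1 X4.837 Y13.657
G1 X1.337 Y11.114
G1 X0.000 Y7.000
G1 X1.337 Y2.886
G1 X4.837 Y0.343
G1 X9.163 Y0.343
G1 X12.663 Y2.886
G1 X14.000 Y7.000
; layer 3
G0 Z13.500
G0 X14.000 Y7.000
G1 X12.663 Y11.114
G1 X9.163 Y13.657
G1 X4.837 Y13.657
G1 X1.337 Y11.114
G1 X0.000 Y7.000
G1 X1.337 Y2.886
G1 X4.837 Y0.343
G1 X9.163 Y0.343
G1 X12.663 Y2.886
G1 X14.000 Y7.000
; layer 4
G0 Z18.000
G0 X14.000 Y7.000
G1 X12.663 Y11.114
G1 X9.163 Y13.657
G1 X4.837 Y13.657
G1 X1.337 Y11.114
G1 X0.000 Y7.000
G1 X1.337 Y2.886
G1 X4.837 Y0.343
G1 X9.163 Y0.343
G1 X12.663 Y2.886
G1 X14.000 Y7.000
M2 ; end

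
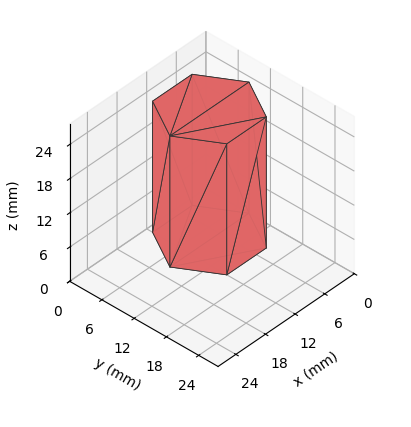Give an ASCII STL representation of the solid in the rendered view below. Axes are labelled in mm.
Reading the render: the shape is a regular 6-sided prism (a cylinder approximated with 6 flat sides), circumscribed radius ≈ 8 mm, height ≈ 23 mm (dimensions read to the nearest mm from the axis ticks). For the STL, each face is triangulated and given an outward normal.

solid part
  facet normal 0.0000 0.0000 -1.0000
    outer loop
      vertex 4.0 14.9 0.0
      vertex 12.0 14.9 0.0
      vertex 16.0 8.0 0.0
    endloop
  endfacet
  facet normal 0.0000 0.0000 -1.0000
    outer loop
      vertex 0.0 8.0 0.0
      vertex 4.0 14.9 0.0
      vertex 16.0 8.0 0.0
    endloop
  endfacet
  facet normal 0.0000 0.0000 -1.0000
    outer loop
      vertex 4.0 1.1 0.0
      vertex 0.0 8.0 0.0
      vertex 16.0 8.0 0.0
    endloop
  endfacet
  facet normal 0.0000 0.0000 -1.0000
    outer loop
      vertex 12.0 1.1 0.0
      vertex 4.0 1.1 0.0
      vertex 16.0 8.0 0.0
    endloop
  endfacet
  facet normal 0.0000 0.0000 1.0000
    outer loop
      vertex 16.0 8.0 23.0
      vertex 12.0 14.9 23.0
      vertex 4.0 14.9 23.0
    endloop
  endfacet
  facet normal 0.0000 0.0000 1.0000
    outer loop
      vertex 16.0 8.0 23.0
      vertex 4.0 14.9 23.0
      vertex 0.0 8.0 23.0
    endloop
  endfacet
  facet normal 0.0000 0.0000 1.0000
    outer loop
      vertex 16.0 8.0 23.0
      vertex 0.0 8.0 23.0
      vertex 4.0 1.1 23.0
    endloop
  endfacet
  facet normal 0.0000 0.0000 1.0000
    outer loop
      vertex 16.0 8.0 23.0
      vertex 4.0 1.1 23.0
      vertex 12.0 1.1 23.0
    endloop
  endfacet
  facet normal 0.8651 0.5015 0.0000
    outer loop
      vertex 16.0 8.0 0.0
      vertex 12.0 14.9 0.0
      vertex 12.0 14.9 23.0
    endloop
  endfacet
  facet normal 0.8651 0.5015 0.0000
    outer loop
      vertex 16.0 8.0 0.0
      vertex 12.0 14.9 23.0
      vertex 16.0 8.0 23.0
    endloop
  endfacet
  facet normal 0.0000 1.0000 0.0000
    outer loop
      vertex 12.0 14.9 0.0
      vertex 4.0 14.9 0.0
      vertex 4.0 14.9 23.0
    endloop
  endfacet
  facet normal 0.0000 1.0000 0.0000
    outer loop
      vertex 12.0 14.9 0.0
      vertex 4.0 14.9 23.0
      vertex 12.0 14.9 23.0
    endloop
  endfacet
  facet normal -0.8651 0.5015 0.0000
    outer loop
      vertex 4.0 14.9 0.0
      vertex 0.0 8.0 0.0
      vertex 0.0 8.0 23.0
    endloop
  endfacet
  facet normal -0.8651 0.5015 0.0000
    outer loop
      vertex 4.0 14.9 0.0
      vertex 0.0 8.0 23.0
      vertex 4.0 14.9 23.0
    endloop
  endfacet
  facet normal -0.8651 -0.5015 0.0000
    outer loop
      vertex 0.0 8.0 0.0
      vertex 4.0 1.1 0.0
      vertex 4.0 1.1 23.0
    endloop
  endfacet
  facet normal -0.8651 -0.5015 0.0000
    outer loop
      vertex 0.0 8.0 0.0
      vertex 4.0 1.1 23.0
      vertex 0.0 8.0 23.0
    endloop
  endfacet
  facet normal 0.0000 -1.0000 0.0000
    outer loop
      vertex 4.0 1.1 0.0
      vertex 12.0 1.1 0.0
      vertex 12.0 1.1 23.0
    endloop
  endfacet
  facet normal 0.0000 -1.0000 0.0000
    outer loop
      vertex 4.0 1.1 0.0
      vertex 12.0 1.1 23.0
      vertex 4.0 1.1 23.0
    endloop
  endfacet
  facet normal 0.8651 -0.5015 0.0000
    outer loop
      vertex 12.0 1.1 0.0
      vertex 16.0 8.0 0.0
      vertex 16.0 8.0 23.0
    endloop
  endfacet
  facet normal 0.8651 -0.5015 0.0000
    outer loop
      vertex 12.0 1.1 0.0
      vertex 16.0 8.0 23.0
      vertex 12.0 1.1 23.0
    endloop
  endfacet
endsolid part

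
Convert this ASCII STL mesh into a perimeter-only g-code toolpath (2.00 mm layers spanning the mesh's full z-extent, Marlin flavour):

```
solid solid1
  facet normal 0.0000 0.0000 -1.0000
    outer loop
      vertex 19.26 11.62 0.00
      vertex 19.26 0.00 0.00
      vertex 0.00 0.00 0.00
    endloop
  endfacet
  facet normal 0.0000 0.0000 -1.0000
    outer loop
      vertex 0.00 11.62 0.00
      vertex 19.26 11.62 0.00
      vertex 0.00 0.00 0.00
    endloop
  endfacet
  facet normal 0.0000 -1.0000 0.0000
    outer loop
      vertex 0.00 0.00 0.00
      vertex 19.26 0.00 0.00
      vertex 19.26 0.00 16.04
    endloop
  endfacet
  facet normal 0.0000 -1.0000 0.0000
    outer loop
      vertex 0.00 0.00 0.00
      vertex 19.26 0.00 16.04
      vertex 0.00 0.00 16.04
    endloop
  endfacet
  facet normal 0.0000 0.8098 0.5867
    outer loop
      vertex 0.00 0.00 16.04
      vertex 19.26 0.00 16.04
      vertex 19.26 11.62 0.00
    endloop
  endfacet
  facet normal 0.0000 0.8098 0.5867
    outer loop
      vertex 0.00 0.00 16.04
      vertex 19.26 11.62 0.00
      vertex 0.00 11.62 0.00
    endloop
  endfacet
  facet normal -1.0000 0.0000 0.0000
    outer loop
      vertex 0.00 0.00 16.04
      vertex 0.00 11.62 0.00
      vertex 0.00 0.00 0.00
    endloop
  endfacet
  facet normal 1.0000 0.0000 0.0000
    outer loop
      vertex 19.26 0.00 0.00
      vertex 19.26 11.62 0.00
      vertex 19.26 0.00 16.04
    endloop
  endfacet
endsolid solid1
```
; perimeter-only toolpath
G21 ; units = mm
G90 ; absolute positioning
G28 ; home
; layer 1
G0 Z2.00
G0 X0.00 Y0.00
G1 X19.26 Y0.00
G1 X19.26 Y10.17
G1 X0.00 Y10.17
G1 X0.00 Y0.00
; layer 2
G0 Z4.01
G0 X0.00 Y0.00
G1 X19.26 Y0.00
G1 X19.26 Y8.71
G1 X0.00 Y8.71
G1 X0.00 Y0.00
; layer 3
G0 Z6.01
G0 X0.00 Y0.00
G1 X19.26 Y0.00
G1 X19.26 Y7.26
G1 X0.00 Y7.26
G1 X0.00 Y0.00
; layer 4
G0 Z8.02
G0 X0.00 Y0.00
G1 X19.26 Y0.00
G1 X19.26 Y5.81
G1 X0.00 Y5.81
G1 X0.00 Y0.00
; layer 5
G0 Z10.02
G0 X0.00 Y0.00
G1 X19.26 Y0.00
G1 X19.26 Y4.36
G1 X0.00 Y4.36
G1 X0.00 Y0.00
; layer 6
G0 Z12.03
G0 X0.00 Y0.00
G1 X19.26 Y0.00
G1 X19.26 Y2.90
G1 X0.00 Y2.90
G1 X0.00 Y0.00
; layer 7
G0 Z14.04
G0 X0.00 Y0.00
G1 X19.26 Y0.00
G1 X19.26 Y1.45
G1 X0.00 Y1.45
G1 X0.00 Y0.00
M2 ; end

The solid is a wedge (ramp): 19.3 × 11.6 mm base, rising to 16 mm along the y=0 edge and sloping linearly to z=0 at y=11.6. Slicing at Δz = 2.00 mm — 8 equal slices spanning the solid's height, so layer i sits at z = i·h/8 — gives 7 non-empty perimeters. Each is a 4-segment closed polygon; G0 lifts to the layer z and rapids to the start vertex, then G1 traces the edges. The cross-section shrinks linearly with z (the slice at the apex is degenerate and omitted).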